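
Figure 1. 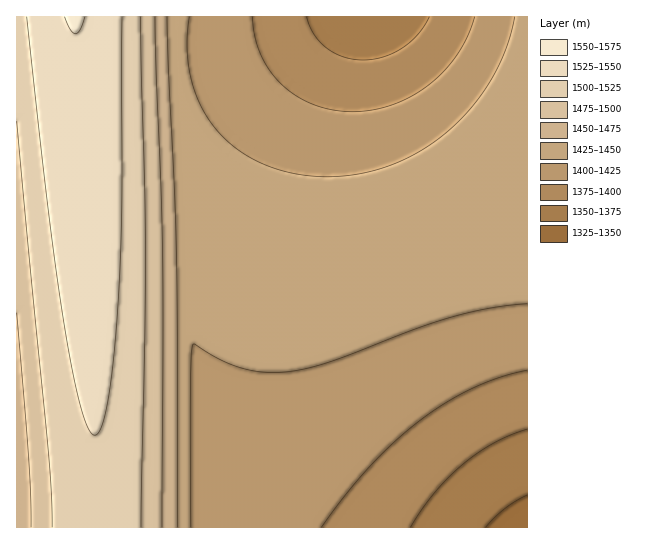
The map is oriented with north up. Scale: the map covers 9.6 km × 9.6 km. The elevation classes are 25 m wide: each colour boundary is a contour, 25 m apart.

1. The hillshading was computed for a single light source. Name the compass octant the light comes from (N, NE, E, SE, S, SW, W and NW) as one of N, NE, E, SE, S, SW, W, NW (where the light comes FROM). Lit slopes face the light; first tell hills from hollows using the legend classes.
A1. NW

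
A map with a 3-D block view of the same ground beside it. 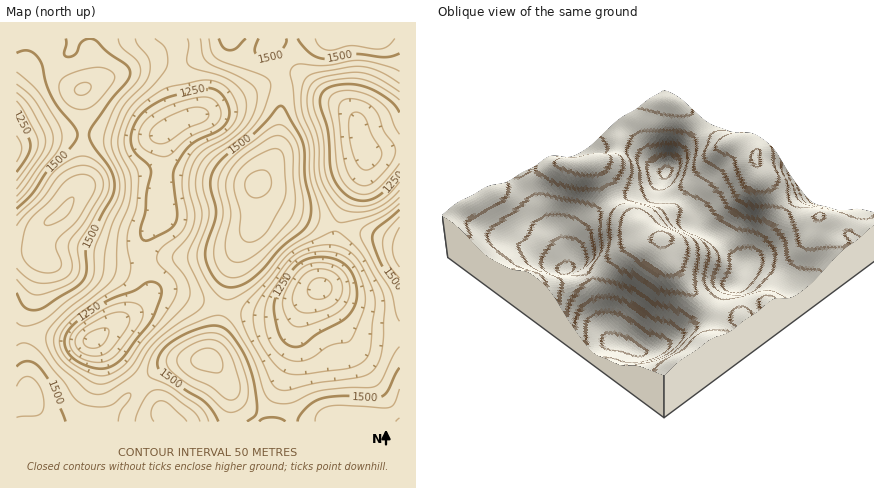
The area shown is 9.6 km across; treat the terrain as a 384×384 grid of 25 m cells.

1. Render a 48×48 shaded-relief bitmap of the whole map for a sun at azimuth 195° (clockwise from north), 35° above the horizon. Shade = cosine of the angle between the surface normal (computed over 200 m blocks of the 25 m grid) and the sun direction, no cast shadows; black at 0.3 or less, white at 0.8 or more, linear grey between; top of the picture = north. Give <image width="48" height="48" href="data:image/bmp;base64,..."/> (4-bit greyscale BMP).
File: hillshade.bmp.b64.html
<image width="48" height="48" href="data:image/bmp;base64,Qk32BAAAAAAAAHYAAAAoAAAAMAAAADAAAAABAAQAAAAAAIAEAAATCwAAEwsAABAAAAAAAAAAAAAAABEREQAiIiIAMzMzAERERABVVVUAZmZmAHd3dwCIiIgAmZmZAKqqqgC7u7sAzMzMAN3d3QDu7u4A////AKuph3ZlVniYh4m8zMy7qYZVZ3d2d3ZVaKqYd2ZVVomYiJrN3czLqXVVZmZlVVVFaJmHZmZURXiZmrze7tzLl2VEVVRDMzM0aIh2ZmVURFeJrN7u7ty5dlVVVUMiIjM1aHZlVVQzM0VorO/u7cuXZVVVVEMiIjRWd2VVRDIRIjNXrO7t3LqGREVVVEQzM0Vnd2VUMgAAEiNGm8zMu6l1Q0VVRFVVRFVnd2VEIQAAEjRGeJqpmYdUM0RERVZmZmZ3d2VUMQABJERVVmZmZmVCIjREVWZ3d3eIh2ZVQzNFVVVURDMzMzMhIzRFVmZ3d4iIiId3dniZh2ZUMyIiERESNFVWZmZmd4iZmJmZmavMuYdlQzIiERIjRWZmZlVVZ4iZmaq7u7zdy6mHZUQzMzNFZnZmVUREVniJmru7u8zd3Muph2VVVVZneHdmVUREVniJmru7u8zd3d3LmHZmd4iZmYd2ZVREVniZmru7vMzMzd3LqId4mau7uqmId2Zmd4mqq8zMzczLzMy6qZmZq8zMy7qZiIiImaq7zNzM3MuqqqqZqqqrvMzczLuqmaqru7vM3dzMu6mIiIiJq7u7vMzMy7uqq8zd3czN3cu6mHZmd3d4mru7u7u7u7urvN7/7t3d3KqYdmVmd3d3iZmZqqqqu7u7ze///t3Mu5mId2Z3h3d3d3d3iJmaq7u83u/+7dzLqYmZmIiZiHd3dlVWd4iaq7u83d3dzMupiIiaqqqpmHd3dlVWZ3iJqqqrzMu6qpiHd2eJqrqpmIiId2Z3d3eJmZmaqqmYh2VERUVniaqpmZmIh3iJmIiZmYmZmYh2VDISIyNFaImZmZmId4mqqqqqqZmZh3ZUMgAAEiI0Z4iZqZh3eJmru7u6qqmYdlRDIQABETNFVniJmHZneJqqu7uqqpmYZUMiEREiIjRFVmZ3ZlVniZqqqqmZmYiHZDIiIjNEQ0REVUREQzRWiJmZiIh3d3d2VEMzNEVVREREMzMyISNFZ4iHd2ZmZmd2ZURERVZmVFVDMzMyESI0VWZ2ZVRERVZmZVVVVWd3dndlVVVDMzMzNFVlQzIjNEVmVERVVmeJmKmId3ZlVVVERFVUMhERI0VVQzRFVniaqru6mYiHd2ZmZmZUIREREjRDMiNFVomru7zLuqmYiIeImYhlMiIzMzRDIiNEV4mqu7zMy7qpmIiaqqmHZVZlVVVUMzM0Z5qqq8zMzMu6mZmru7uqmZmYh2ZlRDNFeau7u9zMzMy7qZqrzMzMzLu6mId2VVVXiszM3e3Mu7uqqqu7zMzd3czLqph3ZmeJvN7u7u3LqpmZmau7u8zN3d3cu6mHZ4m83u7/7ty6mHZneJmqqqu8ze7tzLqHeKze////7ruphlVVZnd4iZqrze7t3LqYib3v///+7aqZh2VVVVVWeIiavN7ty7qpms7////+3KqZiHd2ZURFZ4iJq83Lqqqpq83u7u/+26qqmIiHZlVVZniJmruqmZmZqrzMzd7durqqmIiHdmVVZniJmqqpmIiJmru7vN3Lug=="/>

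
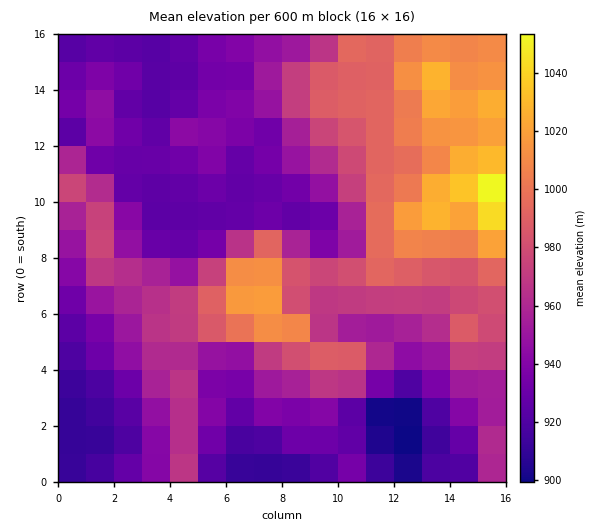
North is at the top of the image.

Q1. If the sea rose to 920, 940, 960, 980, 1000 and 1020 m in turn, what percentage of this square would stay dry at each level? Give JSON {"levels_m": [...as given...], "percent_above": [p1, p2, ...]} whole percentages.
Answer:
{"levels_m": [920, 940, 960, 980, 1000, 1020], "percent_above": [91, 61, 43, 28, 15, 5]}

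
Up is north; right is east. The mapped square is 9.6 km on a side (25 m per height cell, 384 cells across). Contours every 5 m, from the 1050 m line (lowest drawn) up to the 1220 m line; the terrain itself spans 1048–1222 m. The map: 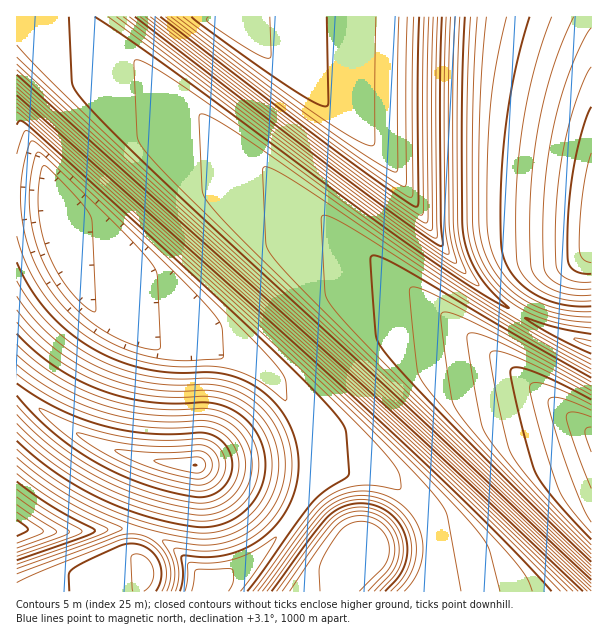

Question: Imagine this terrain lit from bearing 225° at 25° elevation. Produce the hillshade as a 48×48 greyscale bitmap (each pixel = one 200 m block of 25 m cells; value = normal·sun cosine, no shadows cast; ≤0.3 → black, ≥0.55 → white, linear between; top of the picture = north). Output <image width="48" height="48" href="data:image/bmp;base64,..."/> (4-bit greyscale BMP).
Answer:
<image width="48" height="48" href="data:image/bmp;base64,Qk32BAAAAAAAAHYAAAAoAAAAMAAAADAAAAABAAQAAAAAAIAEAAATCwAAEwsAABAAAAAAAAAAAAAAABEREQAiIiIAMzMzAERERABVVVUAZmZmAHd3dwCIiIgAmZmZAKqqqgC7u7sAzMzMAN3d3QDu7u4A////AHd3iIiIdlVniIiIh4iHd3d3iIiIiImrzWd3d3iIdlVoiIiIiIiIh3dneIiIiJq83WZmd3d3dUWJmIiIiIiIh3ZmeIiIiavN3WZmZmZ2ZFiZmYiIiIiIh3VWeIiIm83d3Xd3d3d2ZomZmYiIiIiHd2RFeIiJvN3dzImZmZiImaqpmIh3eIh3dkRGeImrzd3cuqqqqqqqqqqpmId3d4d2VERXiJq83d3LqaqqqqqqqqqpiHd3d3dlVEVniavN3dy6mKqqqqqqqqqZh3dmZ3d2VWZ4mrzd3MqZiKqqqqqqqqqYd2ZmZnd3d3iJvM3dy6mIiKqqqqqqmYiHZmZmZniIiIirzd3cupiIiKqqqqmHdmZlVVVVVniIiJq83d3LqYiIiKqqqYdlVVZlVVVVVniIiavN3cypiIiIiKqphlVVVVZlVVVVVniImrzd3LqYiIiIiKqHVVVVVVVlVVVVV4iJrM3dy6mIiIiIdphlVVVVVVVlVVVVZ4ibzN3MupiIiIiHZXZVVVVVVVVlVVVWeJq83dzLmIiIiIh1RFVVVVVVVVVVVVVniavN3cupiIiIiHZUM1VVVVVVVVVmVmd4mrzd3LqYiIiIh2VDM1VVVVVVVmZnd3iJrM3cy6mIiIiIdlQzNFVVVVVWZ3d3eIibzN3MuYiIiIh3VDM0VlVVVVVneIiIiJq8zdy6mIiIiIdlQzRXiVVVVWd4iIiIiavN3cupiIiIiHZUNFiaqlVVVneIiIiImrzd3LqYiIiIh2RDV6qqqlVVZ3iIiIiJq83cy6iIiIiHdUM2mqqqmVVVZ4iIiIibzN3MuYiIiIh2VDN6qqqZmVVWeIiIiJq8zdy6mIiIiIdlQzeqqZmZmVVneIiIiavN3cupiIiIh3ZDM2qqmYiIiWZniIiImrzd3LqYiIiId1QzNZqpmIiIiGZniIiJq83cy6iIiIiHZUMiSaqZiIiIiGZ3iIibzN3MuYiIiIh2VDIjeqqZiIiIiGZ3iJq8zdy6mIiIiHdlMyI1mqqYiIiIiGZ4iavN3cupiIiIh3ZDMiNIqqqYiIiIiGZ4mrzd3LqYiIiIdlQyIjR5qqqYiIiIiGZ5q83cy6iIiIiHZUMiI0aKqqqYiIiIiGebzN3MuYiIiId2VDIiNGeaqqqYiIiIiHiszdy6mIiIiHdkMyIzRniaqqqYiIiIiHnN3cupiIiIh3VDIiM1Z4iaqqmYiIiIiJvd3LqYiIiIdlQyIjRWeIiaqqmYiIiIiL3cy6iIiIiHZUMiI0VniIiaqqmYiIiIiN3MuYiIiId2VDIiNFd4iIiaqqmYiIiIiNy6mIiIiHdkMyIzRneIiIiaqqmYiIiIiMupiIiIh3VDIiM1Z3iIiIiaqqmYiIiIiLqYiIiIdlQyIjRWeIiIiIiZqqmYiIiIiJiIiIiHZUMiI0VniIiIiIiZqqmYiIiIiIiIiId2VDIiNFd4iIiIiIiZqqmYiIiIiIiIiHdkMyIzRneIiIiIiIiZqqmYiIiIiIiIh3ZTMiI0Z3iIiIiIiIiZqqmYiIiIiA=="/>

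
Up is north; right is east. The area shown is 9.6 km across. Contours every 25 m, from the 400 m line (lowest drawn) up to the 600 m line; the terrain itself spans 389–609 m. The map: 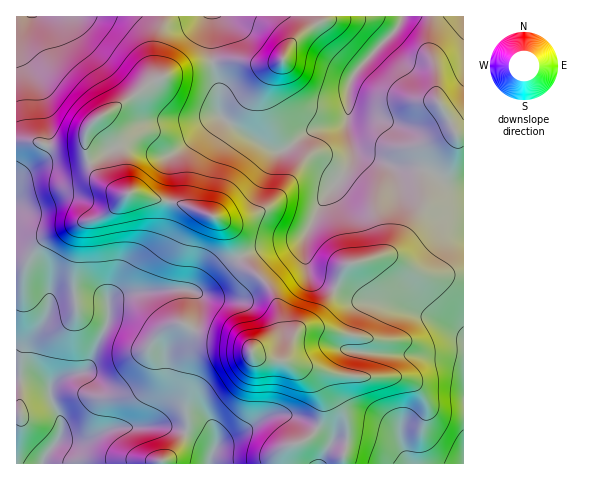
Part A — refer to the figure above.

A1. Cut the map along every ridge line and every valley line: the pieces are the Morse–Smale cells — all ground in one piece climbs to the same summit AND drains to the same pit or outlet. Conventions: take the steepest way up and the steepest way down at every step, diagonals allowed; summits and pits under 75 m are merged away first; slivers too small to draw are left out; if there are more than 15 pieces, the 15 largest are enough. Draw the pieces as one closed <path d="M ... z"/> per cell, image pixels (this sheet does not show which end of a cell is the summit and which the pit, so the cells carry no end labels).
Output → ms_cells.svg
<path d="M463 16l-299 0-8 33 0 24 2 5-28 21-32 19-6 5-6 9-1 15 3 14 11 18 9 7 12 7 17 0 55 14 23 10 15 13 14 33 23 21 7 10 7 24 1 11-4 11-12 10-14 3 12 6 16 1 18 6 22 4 8 5 4 17 12 20 3 12-3 40 120-1z"/><path d="M84 140l-4 4-16 3-11 0-20-6-17 0 0 322 327 1 4-22 0-18-3-12-12-20-4-17-8-5-22-4-18-6-16-1-12-6 14-3 12-10 4-11-1-11-7-24-7-10-23-21-14-33-15-13-23-10-55-14-17 0-9-4-11-9-7-9-6-13z"/><path d="M162 16l-145 0-1 124 17 1 20 6 27-3 4-3 2-9 6-10 41-26 15-12 9-4 1-2-2-5 0-24 7-25z"/>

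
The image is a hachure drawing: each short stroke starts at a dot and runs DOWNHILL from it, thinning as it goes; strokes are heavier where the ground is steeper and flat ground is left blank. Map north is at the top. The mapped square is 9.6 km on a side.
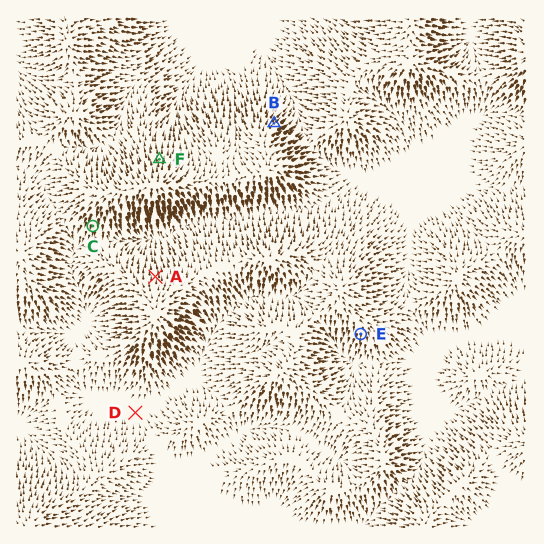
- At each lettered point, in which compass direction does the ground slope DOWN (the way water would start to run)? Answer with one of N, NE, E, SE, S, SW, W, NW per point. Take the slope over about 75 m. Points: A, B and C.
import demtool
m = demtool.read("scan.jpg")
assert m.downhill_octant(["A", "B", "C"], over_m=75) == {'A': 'N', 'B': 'NE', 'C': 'S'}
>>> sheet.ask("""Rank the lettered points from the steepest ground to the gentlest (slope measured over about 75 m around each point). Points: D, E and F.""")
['F', 'E', 'D']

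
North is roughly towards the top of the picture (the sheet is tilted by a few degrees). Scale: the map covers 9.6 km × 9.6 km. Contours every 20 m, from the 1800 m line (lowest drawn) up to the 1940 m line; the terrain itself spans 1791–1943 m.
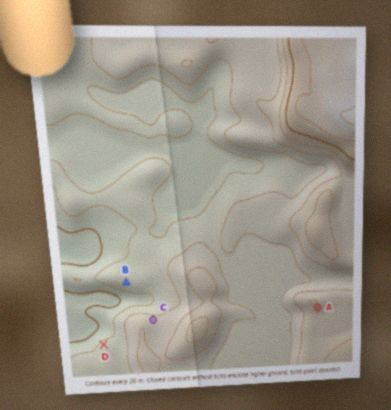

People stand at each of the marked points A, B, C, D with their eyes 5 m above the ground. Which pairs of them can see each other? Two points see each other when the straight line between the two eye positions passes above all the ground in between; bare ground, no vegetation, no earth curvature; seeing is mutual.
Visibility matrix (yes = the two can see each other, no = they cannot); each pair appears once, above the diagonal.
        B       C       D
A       no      no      no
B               yes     yes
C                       no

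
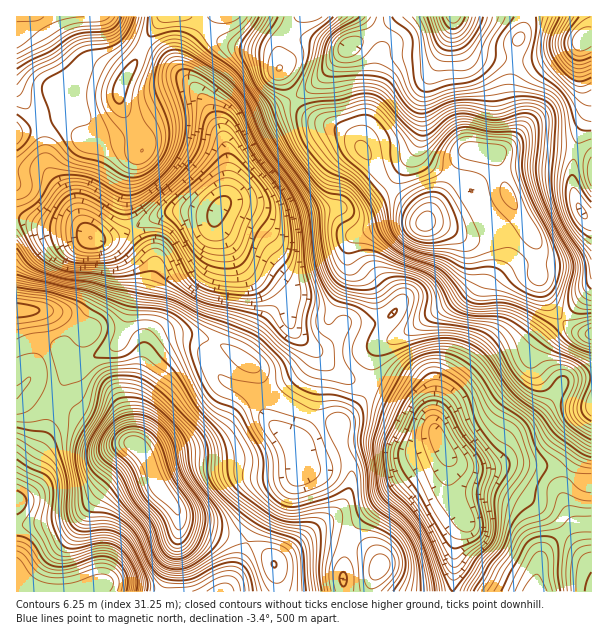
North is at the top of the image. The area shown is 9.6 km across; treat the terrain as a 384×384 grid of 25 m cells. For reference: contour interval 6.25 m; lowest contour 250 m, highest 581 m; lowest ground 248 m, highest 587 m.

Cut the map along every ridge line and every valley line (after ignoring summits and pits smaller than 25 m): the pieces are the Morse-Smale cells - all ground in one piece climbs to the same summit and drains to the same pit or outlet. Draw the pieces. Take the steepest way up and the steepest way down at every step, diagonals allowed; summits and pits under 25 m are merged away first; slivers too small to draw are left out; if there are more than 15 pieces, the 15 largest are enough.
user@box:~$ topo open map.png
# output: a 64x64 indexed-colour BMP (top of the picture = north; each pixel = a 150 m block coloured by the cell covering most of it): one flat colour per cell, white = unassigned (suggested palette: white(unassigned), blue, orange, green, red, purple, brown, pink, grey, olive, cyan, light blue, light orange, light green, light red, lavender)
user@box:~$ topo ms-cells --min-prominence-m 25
<image width="64" height="64" href="data:image/bmp;base64,Qk12CAAAAAAAAHYAAAAoAAAAQAAAAEAAAAABAAQAAAAAAAAIAAATCwAAEwsAABAAAAAAAAAA////ALR3HwAOf/8ALKAsACgn1gC9Z5QAS1aMAMJ34wB/f38AIr28AM++FwDox64AeLv/AIrfmACWmP8A1bDFAFVVVVVVVVVVUiIiIiIiIiIiIiIid3d3d3iIiIiI7u7uVVVVVVVVVVVSIiIiIiIiIiIiIiJ3d3d3eIiIiIju7u5VVVVVVVVVVVIiIiIiIiIiIiIiInd3d3d4iIiIiO7u7lVVVVVVVVVVUiIiIiIiIiIiIiIid3d3d3iIiIiI7u7uVVVVVVVVVVVVIiIiIiIiIiIiIid3d3d3eIiIiIiO7u5VVVVVVVVVVVUiIiIiIiIiIiInd3d3d3d4iIiIiIju7lVVVVVVVVVVVSIiIiIiIiInd3d3d3d3d3iIiIiIiI7uVVVVVVVVVVVVIiIiIiIiIiJ3d3d3d3d3d4iIiIiIiIhVVVVVVVVVVVUiIiIiIiIiIid3d3d3d3d3iIiIiIiIiFVVVVVVVVVVVSIiIiIiIiIiInd3d3d3d3iIiIiIiIiIVVVVVVVVVVVSIiIiIiIiIiIiJ3d3d3d3eIiIiIiIiIhVVVVVVVVVVSIiIiIiIiIiIiInd3d3d3eIiIiIiIiIiAVVVVVVVVVSIiIiIiIiIiIiIid3d3d3d4iIiIiIiIgzBVVVVVVVVVIiIiIiIiIiIiIiJ3d3d3d3iIiIiIiIgzMAVVVVVVVVUiIiIiIiIiIiIiInd3d3d3eDMzMzMzMzMwBVVVVVVVUiIiIiIiIiIiIiIid3d3d3dzMzMzMzMzMzAAVVVVVVUiIiIiIiIiIiIiIid3d3d3dzMzMzMzMzMzMABVVVVSIiIiIiIiIiIiIiIiJ3d3d3d3MzMzMzMzMzMwAFVVUiIiIiIiIiIiIiIiIiInd3d3d3MzMzMzMzMzMzAABVUiIiIiIiIiIiIiIiIiIiJ3d3d3MzMzMzMzMzMzMAAFIiIiIiIiIiIiIiIiIiIiIid3d3MzMzMzMzMzMzMwANIiIiIiIiIiIiIiIiIiIiIiIndzMzMzMzMzMzMzMzDd3SIiIiIiIiIiIiIiIiIiIiIidzMzMzMzMzMzMzMzPd3dIiIiIiIiIiIiIiIiIiIiIiEzMzMzMzMzMzMzMzM93d3SIiIiIiIiIiIiIiIiIiIhERMzMzMzMzMzMzMzMz3d3dIiIiIiIiIiIiIiIiIiIhEREzMzMzMzMzMzMzMzPd3d3d0iIiIiIiIiIiIiIiIhERETMzMzMzMzMzMzMzM93d3d3d0iAiIiIiIiIiIiIREREREzMzMzMzMzMzMzMz3d3d3d3aACIiIiIiIiIiIREREREREzMzMzMzMzMzMzPd3d3aqqoAIiIiIiIiIiIhERERERERMzMzMzMzMzMzZt3d3aqqqgACIiIiIiIiIhERERERERERMzMzMzMzM2ZmqqqqqqqqAAIiIiIiIiIiERERERERERETMzMzMzMzZmaqqqqqqqqgAiIiIiIiIiIRERERERERERETMzMzMzZmZqqqqqqqqqACIiIiIiIiIhEREREREREREREzMzMzNmZmqqqqqqqqoAIiIiIiIiIhERERERERERERERMzMzNmZmaqqqqqqqqgAiIiIiIiIREREREREREREREREzMzM2ZmZqqqqqqqqgACIiIiIiERERERERERERERERETMzMzZmZmqqqqqqqqAAIiIiIiERERERERERERERERERMzMzNmZmaqqqqqqqAAIiIiIiIRERERERERERERERERMzMzM2ZmZqqqqqrMwAAiIiIiIRERERERERERERERERETMzM2ZmZmqqqq/MzMwiIiIiIRERERERERERERERERERETMzZmZmb////8zMzBEiIiIhEREREREREREREREREREREzZmZmZv///8zMzBERERERERERERERERERERFEERERERNmZmZm////zMzMERERERERERERERERERERFERBERERFmZmZmb///zMzMwRERERERERERERERERERFEREEREREWZmZmZv//zMzMzBERERERERERERERERERFERERBEREWZmZmZm//zMzMzMwRERERERERERERERERFEREREQRERZmZmZmbMzMzMzMzBEREREREREREREREREURERERBERFmZmZmZszMzMzMzMEREREREREREREREREUREREREQRFmZmZmZmzMzMzMzMzBEREREREREREREREUREREREREREZmZmZmbMzMzJmZnJEREREREREREREREbRERERERERERGZmZmZpzMzJmZmZEREREREREREREREbu0RERERERERERmZmZmmZmZmZmZkRERERERERERERG7u7RERERERERERGZmZmaZmZmZmZkRERERERERERERu7u7tEREREREREREZmZmZpmZmZmZmRERERERERERERu7u7u0REREREREREZmZmZmmZmZmZmRERERERERERERG7u7u7tERERERERERmZmZmaZmZmZmZkRERERERERERG7u7u7u0RERERERERGZmZmZpmZmZmZmREREREREREREbu7u7u7REREREREREZmZmZmmZmZmZmZkREREREREREbu7u7u7tERERERERERmZmZmaZmZmZmZmZERERERERERu7u7u7u0RERERERERGZmZmZpmZmZmZmZkRERERERERG7u7u7u7RERERERERERmZmZmmZmZmZmZmZERERERERERu7u7u7tERERERERERGZmZmYJmZmZmZmZkRERERERERG7u7u7u0REREREREREZmZmZgAJmZmZmZmZERERERERERu7u7u0RERERERERERGZmZm"/>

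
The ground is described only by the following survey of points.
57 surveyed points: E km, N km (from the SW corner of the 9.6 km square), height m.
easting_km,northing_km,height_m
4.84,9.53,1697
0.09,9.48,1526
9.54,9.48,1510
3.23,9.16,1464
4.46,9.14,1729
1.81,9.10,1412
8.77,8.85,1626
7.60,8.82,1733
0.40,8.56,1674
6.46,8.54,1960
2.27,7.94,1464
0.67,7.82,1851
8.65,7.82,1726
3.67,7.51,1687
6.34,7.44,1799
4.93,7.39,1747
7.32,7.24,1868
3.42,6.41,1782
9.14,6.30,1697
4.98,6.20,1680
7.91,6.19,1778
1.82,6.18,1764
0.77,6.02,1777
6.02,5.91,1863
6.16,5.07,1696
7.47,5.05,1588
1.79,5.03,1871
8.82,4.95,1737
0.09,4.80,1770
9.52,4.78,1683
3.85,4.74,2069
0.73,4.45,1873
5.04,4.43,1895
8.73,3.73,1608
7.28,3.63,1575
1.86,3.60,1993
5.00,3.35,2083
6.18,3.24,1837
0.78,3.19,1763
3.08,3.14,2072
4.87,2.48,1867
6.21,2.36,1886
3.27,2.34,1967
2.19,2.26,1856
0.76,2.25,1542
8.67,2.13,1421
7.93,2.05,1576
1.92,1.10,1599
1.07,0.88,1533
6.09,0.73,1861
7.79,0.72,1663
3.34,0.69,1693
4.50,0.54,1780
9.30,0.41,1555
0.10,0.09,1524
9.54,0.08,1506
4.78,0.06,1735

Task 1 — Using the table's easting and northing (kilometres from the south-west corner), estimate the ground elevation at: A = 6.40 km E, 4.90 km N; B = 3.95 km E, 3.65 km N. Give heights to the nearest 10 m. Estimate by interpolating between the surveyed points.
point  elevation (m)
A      1670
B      2010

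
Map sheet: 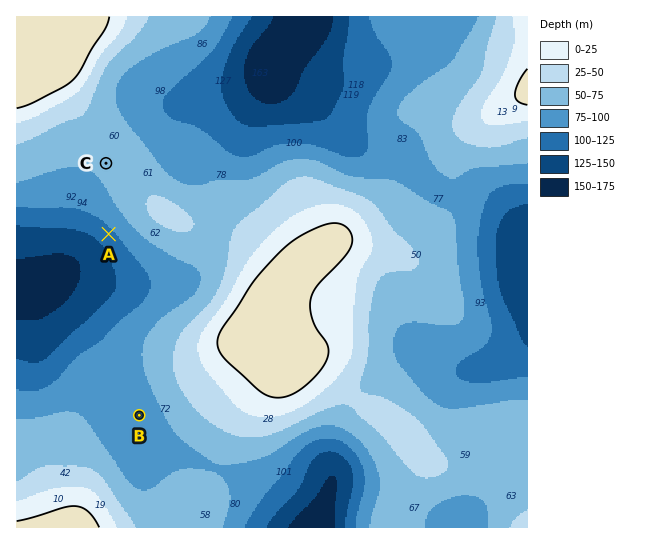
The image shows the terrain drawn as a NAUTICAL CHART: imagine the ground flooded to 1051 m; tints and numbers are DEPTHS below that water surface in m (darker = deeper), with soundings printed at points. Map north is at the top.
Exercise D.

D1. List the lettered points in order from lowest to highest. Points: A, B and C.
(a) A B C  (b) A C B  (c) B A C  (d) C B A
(a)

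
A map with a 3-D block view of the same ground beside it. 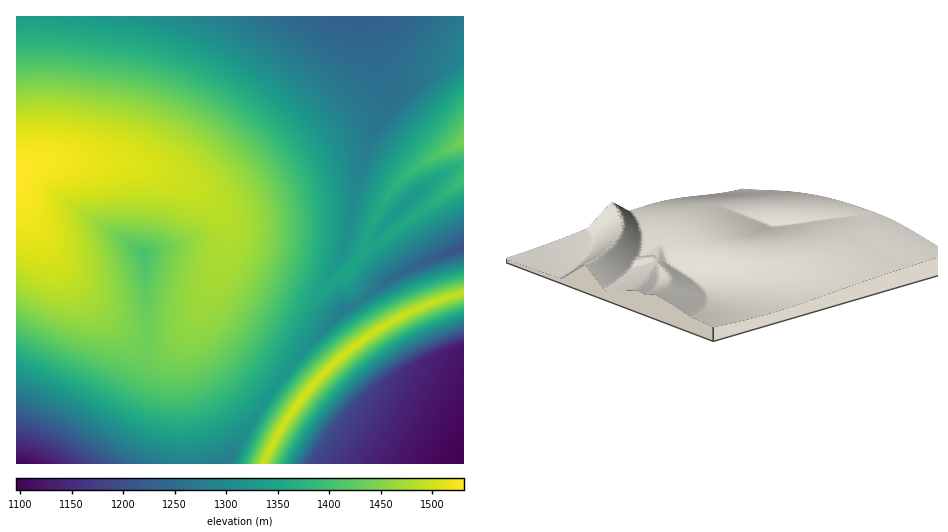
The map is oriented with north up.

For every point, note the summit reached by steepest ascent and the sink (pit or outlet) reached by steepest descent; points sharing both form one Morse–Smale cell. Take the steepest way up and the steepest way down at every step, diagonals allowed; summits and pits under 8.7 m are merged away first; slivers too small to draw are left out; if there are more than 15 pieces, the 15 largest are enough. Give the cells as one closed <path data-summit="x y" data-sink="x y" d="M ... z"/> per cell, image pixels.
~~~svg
<path data-summit="19 173" data-sink="356 17" d="M368 16l-351 0-1 158 13-9 24-4 65 1 28 4 22 8 34 19 18 18 7 17-1 25 6 9 41 22 40 17 23-21-5-6 0-3 11-15 3-10 19-86 11-29 19-29-19-55z"/><path data-summit="19 173" data-sink="17 463" d="M17 185l-1 278 176 1-1-30-9-58 0-20 4-19 11-22-17 17-18 8-19 2-16-8-42-39-33-38-17-27-12-23z"/><path data-summit="19 173" data-sink="144 255" d="M81 161l-45 2-11 5-9 7 0 10 5 16 14 29 17 27 20 24 32 34 23 19 16 8 19-2 14-6 19-16 18-37 14-39 0-14-3-11-8-11-14-13-34-19-41-11z"/><path data-summit="312 386" data-sink="463 463" d="M463 294l-26 7-42 18-32 20-22 18-30 29-14 18-20 30-14 29 200 1z"/><path data-summit="463 143" data-sink="356 17" d="M463 16l-95 1 7 30 19 55-19 29-11 29-19 86-3 10-11 15 4 9 12-8 12-14 7-21 13-27 17-25 24-21 44-21z"/><path data-summit="19 173" data-sink="463 248" d="M225 247l-20 54 0 18 12 18 14 15 40 32 6 2 28-37 41-40-4-10-2-12-3-4 1-2-3 0-20 19-4 1-74-35-9-8z"/><path data-summit="19 173" data-sink="228 463" d="M203 303l-14 29-7 24 0 20 8 48 2 39 36 1 20-37 25-37-39-31-22-23-8-15z"/><path data-summit="312 386" data-sink="463 248" d="M463 248l-30 11-33 15-19 12-23 17-14 7-39 39-29 39 22 15 13-17 30-29 40-29 40-22 30-10 12-2z"/><path data-summit="463 180" data-sink="463 248" d="M463 180l-93 70 21 28 42-19 31-11z"/><path data-summit="463 143" data-sink="404 204" d="M463 143l-43 21-24 21-17 25-18 39 1 4 8-3-2-4 8-11 35-38 27-20 26-15z"/><path data-summit="312 386" data-sink="228 463" d="M273 390l-25 37-19 37 34 0 1-2 13-28 18-25-3-6z"/><path data-summit="463 180" data-sink="404 204" d="M463 163l-25 14-27 20-30 32-11 15-2 5 3 0 90-66 3-3z"/><path data-summit="463 143" data-sink="463 248" d="M370 250l-9 3-5 10-20 17 4 7 0 7 6 15 12-6 34-24z"/><path data-summit="19 173" data-sink="17 463" d="M203 309l2 16 13 18 32 30 23 17 3-4-30-21-29-28-10-12z"/><path data-summit="312 386" data-sink="17 463" d="M276 387l-2 5 21 15 2-2 0-4z"/>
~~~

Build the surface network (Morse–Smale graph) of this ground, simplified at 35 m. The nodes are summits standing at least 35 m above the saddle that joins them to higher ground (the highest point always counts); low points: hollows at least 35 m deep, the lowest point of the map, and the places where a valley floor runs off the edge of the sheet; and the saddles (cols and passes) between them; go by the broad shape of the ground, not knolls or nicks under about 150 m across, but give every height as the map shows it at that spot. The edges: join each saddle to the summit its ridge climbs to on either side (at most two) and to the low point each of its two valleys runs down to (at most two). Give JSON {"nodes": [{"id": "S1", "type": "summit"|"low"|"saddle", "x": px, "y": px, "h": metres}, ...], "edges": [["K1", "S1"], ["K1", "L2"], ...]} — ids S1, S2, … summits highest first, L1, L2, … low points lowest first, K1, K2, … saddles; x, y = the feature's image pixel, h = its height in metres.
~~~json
{"nodes": [
{"id": "S1", "type": "summit", "x": 20, "y": 173, "h": 1531},
{"id": "S2", "type": "summit", "x": 316, "y": 382, "h": 1504},
{"id": "S3", "type": "summit", "x": 463, "y": 143, "h": 1442},
{"id": "L1", "type": "low", "x": 463, "y": 462, "h": 1096},
{"id": "L2", "type": "low", "x": 17, "y": 463, "h": 1101},
{"id": "L3", "type": "low", "x": 463, "y": 249, "h": 1203},
{"id": "L4", "type": "low", "x": 356, "y": 17, "h": 1228},
{"id": "K1", "type": "saddle", "x": 461, "y": 294, "h": 1491},
{"id": "K2", "type": "saddle", "x": 333, "y": 283, "h": 1348},
{"id": "K3", "type": "saddle", "x": 274, "y": 388, "h": 1325},
{"id": "K4", "type": "saddle", "x": 358, "y": 304, "h": 1281}],
"edges": [["K1", "S2"], ["K1", "L1"], ["K1", "L3"], ["K2", "S1"], ["K2", "S3"], ["K2", "L3"], ["K2", "L4"], ["K3", "S1"], ["K3", "S2"], ["K3", "L2"], ["K3", "L3"], ["K4", "S2"], ["K4", "S3"], ["K4", "L3"]]}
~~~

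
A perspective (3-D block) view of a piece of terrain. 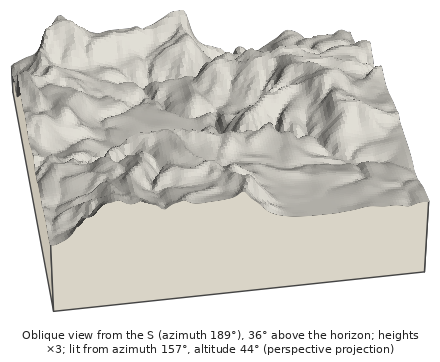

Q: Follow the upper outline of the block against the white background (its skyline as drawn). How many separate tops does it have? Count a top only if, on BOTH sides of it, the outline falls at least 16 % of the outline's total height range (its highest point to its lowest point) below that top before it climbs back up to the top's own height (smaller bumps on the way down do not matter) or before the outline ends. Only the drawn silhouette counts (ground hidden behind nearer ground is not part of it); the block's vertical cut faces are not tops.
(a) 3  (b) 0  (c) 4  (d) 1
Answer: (d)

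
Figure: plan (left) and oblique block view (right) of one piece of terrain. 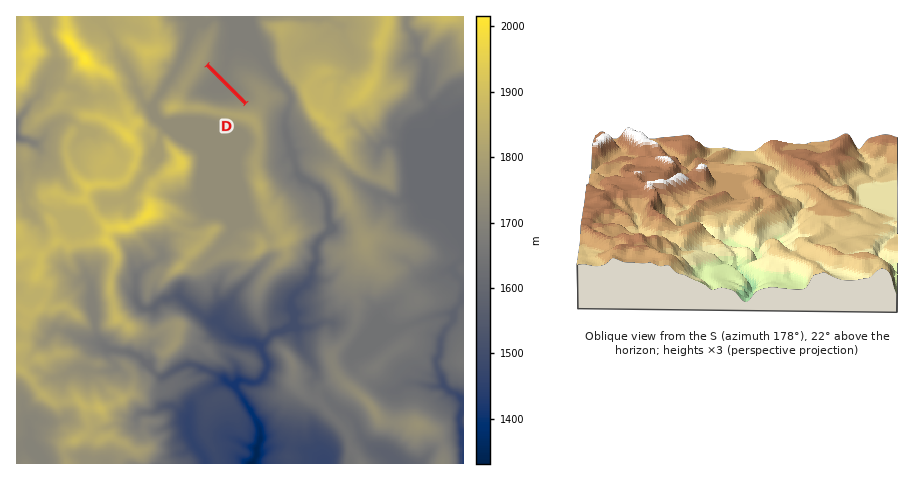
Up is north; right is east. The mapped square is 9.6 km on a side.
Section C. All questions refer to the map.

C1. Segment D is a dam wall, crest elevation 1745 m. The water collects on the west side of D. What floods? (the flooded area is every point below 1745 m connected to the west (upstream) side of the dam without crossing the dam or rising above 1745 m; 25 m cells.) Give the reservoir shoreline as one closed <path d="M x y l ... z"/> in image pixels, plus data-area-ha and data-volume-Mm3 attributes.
<path d="M207 67l-2 1-13 19-2 4 0 5 4 3 9 1 13 5 8 1 19-1-36-38z" data-area-ha="48" data-volume-Mm3="15.36"/>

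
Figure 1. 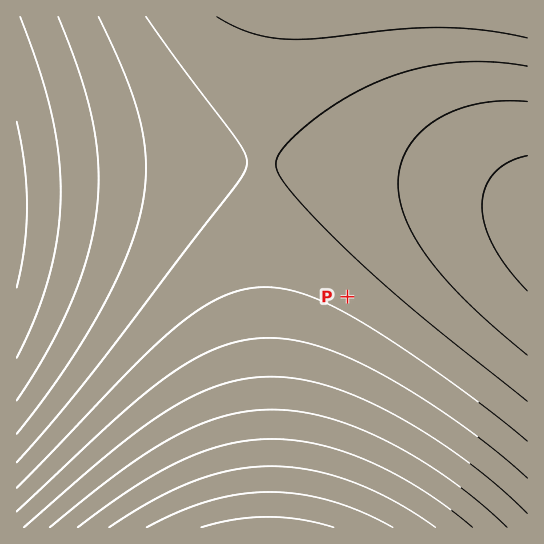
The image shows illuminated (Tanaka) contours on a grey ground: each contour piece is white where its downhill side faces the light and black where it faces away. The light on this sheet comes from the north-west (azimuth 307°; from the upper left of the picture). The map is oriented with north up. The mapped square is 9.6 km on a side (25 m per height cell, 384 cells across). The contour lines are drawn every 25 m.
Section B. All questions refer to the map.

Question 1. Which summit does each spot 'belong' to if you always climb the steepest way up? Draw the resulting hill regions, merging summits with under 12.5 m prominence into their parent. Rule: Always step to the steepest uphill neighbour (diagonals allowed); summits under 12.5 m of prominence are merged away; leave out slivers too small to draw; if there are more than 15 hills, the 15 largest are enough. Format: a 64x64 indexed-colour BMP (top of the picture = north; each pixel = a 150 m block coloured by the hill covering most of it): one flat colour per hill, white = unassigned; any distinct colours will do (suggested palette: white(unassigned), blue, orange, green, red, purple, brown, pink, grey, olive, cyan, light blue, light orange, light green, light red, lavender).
<image width="64" height="64" href="data:image/bmp;base64,Qk12CAAAAAAAAHYAAAAoAAAAQAAAAEAAAAABAAQAAAAAAAAIAAATCwAAEwsAABAAAAAAAAAA////ALR3HwAOf/8ALKAsACgn1gC9Z5QAS1aMAMJ34wB/f38AIr28AM++FwDox64AeLv/AIrfmACWmP8A1bDFABERERERERERERERERERERERERERERERERERERERERERERERERERERERERERERERERERERERERERERERERERERERERERERERERERERERERERERERERERERERERERERERERERERERERERERERERERERERERERERERERERERERERERERERERERERERERERERERERERERERERERERERERERERERERERERERERERERERERERERERERERERERERERERERERERERERERERERERERERERERERERERERERERERERERERERERERERERERERERERERERERERERERERERERERERERERERERERERERERERERERERERERERERERERERERERERERERERERERERERERERERERERERERERERERERERERERERERERERERERERERERERERERERERERERERERERERERERERERERERERERERERERERERERERERERERERERERERERERERERERERERERERERERERERERERERERERERERERERERERERERERERERERERERERERERERERERERERERERERERERERERERERERERERERERERERERERERERERERERERERERERERERERERERERERERERERERERERERERERERERERERERERERERERERERERERERERERERERERERERERERERERERERERERERERERERERERERERERERERERERERERERERERERERERERERERERERERERERERERERERERERERERERERERERERERERERERERERERERERERERERERERERERERERERERERERERERERERERERERERERERERERERERERERERERERERERERERERERERERERERERERERERERERERERERERERERERERERERERERERERERERERERERERERERERERERERERERERERERERERERERERERERERERERERERERERERERERERERERERERERERERERERERERERERERERERERERERERERERERERERERERERERERERERERERERERERERERERERERERERERERERERERERERERERERERERERERERERERERERERERERERERERERERERERERERERERERERERERERERERERERERERERERERERERERERERERERERERERERERERERERERERERERERERERERERERERERERERERERERERERERERERERERERERERERERERERERERERERERERERERERERERERERERERERERERERERERERERERERERERERERERERERERERERERERERERERERERERERERERERERERERERERERERERERERERERERERERERERERERERERERERERERERERERERERERERERERERERERERERERERERERERERERERERERERERERERERERERERERERERERERERERERERERERERERERERERERERERERERERERERERERERERERERERERERERERERERERERERERERERERERERERERERERERERERERERERERERERERERERERERERERERERERERERERERERERERERERERERERERERERERERERERERERERERERERERERERERERERERERERERERERERERERERERERERERERERERERERIREREREREREREREREREREREREREREREREREREREREiIhERERERERERERERERERERERERERERERERERERESIiIiERERERERERERERERERERERERERERERERERESIiIiIiIRERERERERERERERERERERERERERERERIiIiIiIiIiIiIiIiIiIREREREREREREREREiIiIiIiIiIiIiIiIiIiIiIiIiIiIiIiIiIiIiIiIiIiIiIiIiIiIiIiIiIiIiIiIiIiIiIiIiIiIiIiIiIiIiIiIiIiIiIiIiIiIiIiIiIiIiIiIiIiIiIiIiIiIiIiIiIiIiIiIiIiIiIiIiIiIiIiIiIiIiIiIiIiIiIiIiIiIiIiIiIiIiIiIiIiIiIiIiIiIiIiIiIiIiIiIiIiIiIiIiIiIiIiIiIiIiIiIiIiIiIiIiIiIiIiIiIiIiIiIiIiIiIiIiIiIiIiIiIiIiIiIiIiIiIiIiIiIiIiIiIiIiIiIiIiIiIiIiIiIiIiIiIiIiIiIiIiIiIiIiIiIiIiIiIiIiIiIiIiIiIiIiIiIiIiIiIiIiIiIiIiIiIiIiIiIiIiIiIiIiIiIiIiIiIiIiIiIiIiIiIiIiIiIiIiIiIiIiIiIiIiIiIiIiIiIiIiIiIiIiIiIiIiIiIiIiIiIiIiIiIiIiIiIiIiIiIiIiIiIiIiIiIiIiIiIiIiIiIiIiIiIiIiIiIiIiIiIiIiIiIiIiIiIiIiIiIiIiIiIiIiIiIiIiIiIiIiIiIiIiIiIiIiIiIiIiIiIiIiIiIiIiIiIiIiIiIiIiIiIiIiIiIiIiIiIiIiIiIiIiIiIiIiIiIiIiIiIiIiIiIiIiIiIiIiIiIiIiIiIiIiIiIiIiIiIiIiIiIiIiIiIiIiIiIiIiIiIiIiIiIiIiIiIiIiIiIiIiIiIiIiIiIiIiIiIiIiIiIiIiIiIiIiIiIiIiIiIiIiIiIiIiIiIiIi"/>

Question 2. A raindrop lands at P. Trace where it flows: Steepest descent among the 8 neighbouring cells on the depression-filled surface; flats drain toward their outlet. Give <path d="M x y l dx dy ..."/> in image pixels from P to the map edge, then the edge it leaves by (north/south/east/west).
<path d="M347 297l74-74 106 0"/>
exit: east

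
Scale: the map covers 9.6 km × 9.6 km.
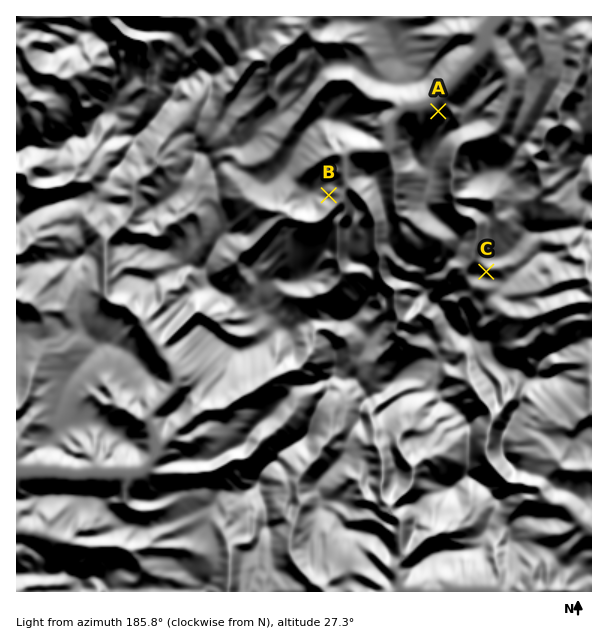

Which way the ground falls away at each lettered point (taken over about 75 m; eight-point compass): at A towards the NW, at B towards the E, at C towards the N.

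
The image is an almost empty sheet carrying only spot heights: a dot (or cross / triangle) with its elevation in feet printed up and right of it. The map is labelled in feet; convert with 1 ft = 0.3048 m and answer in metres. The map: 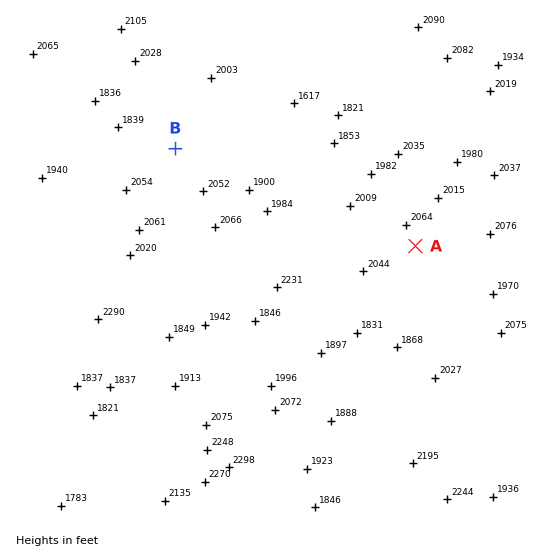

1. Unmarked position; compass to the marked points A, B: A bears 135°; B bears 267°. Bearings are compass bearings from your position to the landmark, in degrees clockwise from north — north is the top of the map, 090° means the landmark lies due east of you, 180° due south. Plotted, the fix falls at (311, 142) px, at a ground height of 550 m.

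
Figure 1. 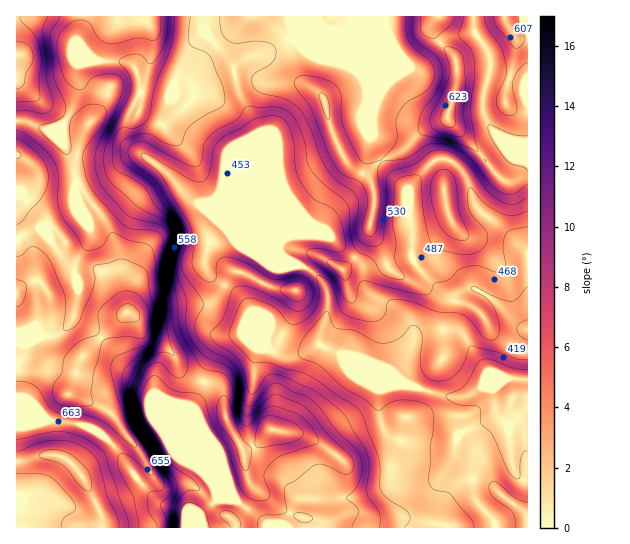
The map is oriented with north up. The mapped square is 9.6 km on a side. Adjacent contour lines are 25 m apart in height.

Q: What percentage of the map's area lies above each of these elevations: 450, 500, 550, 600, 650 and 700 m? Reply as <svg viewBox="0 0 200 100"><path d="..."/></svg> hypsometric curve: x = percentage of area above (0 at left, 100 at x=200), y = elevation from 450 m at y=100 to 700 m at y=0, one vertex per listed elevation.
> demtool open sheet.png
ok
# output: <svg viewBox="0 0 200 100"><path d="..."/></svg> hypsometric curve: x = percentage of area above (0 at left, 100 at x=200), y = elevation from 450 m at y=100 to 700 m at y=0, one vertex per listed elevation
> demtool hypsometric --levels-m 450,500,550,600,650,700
<svg viewBox="0 0 200 100"><path d="M168 100l-39-20-51-20-29-20-16-20-25-20"/></svg>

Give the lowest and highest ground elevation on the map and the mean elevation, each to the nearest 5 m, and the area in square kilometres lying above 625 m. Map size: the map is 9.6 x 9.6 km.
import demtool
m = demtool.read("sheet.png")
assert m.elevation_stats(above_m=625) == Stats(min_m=385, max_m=730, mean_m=540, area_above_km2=18.8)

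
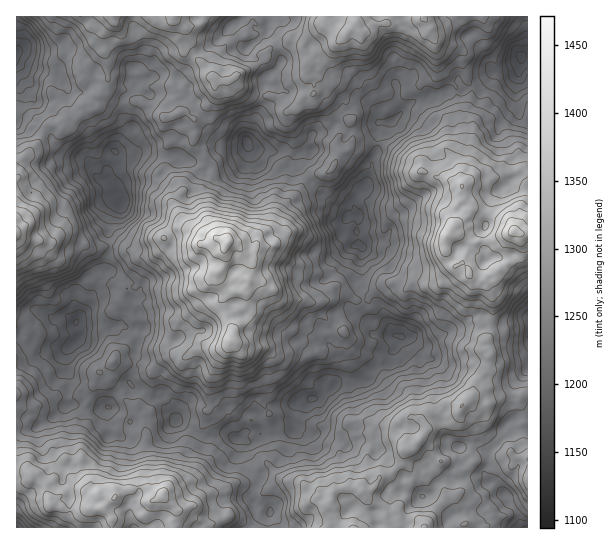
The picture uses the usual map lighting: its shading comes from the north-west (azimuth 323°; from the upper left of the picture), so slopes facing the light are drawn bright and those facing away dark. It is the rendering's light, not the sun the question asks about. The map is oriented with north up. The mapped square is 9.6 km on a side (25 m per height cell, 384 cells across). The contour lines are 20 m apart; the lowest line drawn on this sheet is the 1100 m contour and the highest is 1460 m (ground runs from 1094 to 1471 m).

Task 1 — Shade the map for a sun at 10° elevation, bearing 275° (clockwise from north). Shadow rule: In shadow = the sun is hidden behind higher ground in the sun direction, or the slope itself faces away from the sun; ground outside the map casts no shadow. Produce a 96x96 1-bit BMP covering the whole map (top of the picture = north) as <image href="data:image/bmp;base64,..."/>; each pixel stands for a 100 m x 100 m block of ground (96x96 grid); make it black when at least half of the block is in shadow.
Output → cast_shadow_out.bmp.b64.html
<image width="96" height="96" href="data:image/bmp;base64,Qk2+BAAAAAAAAD4AAAAoAAAAYAAAAGAAAAABAAEAAAAAAIAEAAATCwAAEwsAAAIAAAAAAAAA////AAAAAAAAAAAAAAAAAAADgBgAAAAAAGAAAAADgAwAAAAAAHgAAAABAAAAAAAAEHAAAAAAAAAAAAAAOEAAAAAAAAAAAAAAEGAAAAAAAAAAAAAAAOAAAAAAAAAAAAAAAEAAAAAAAAAAAAACAAAAAAAAAAAAAAAAAAAAAAAAAAAAAAAAAAAAAAAAAAAAAAAAAAAAAAAAAAAAAAAAAAAAAAAAAAAAAAAAAAAAAAAAAAAAAQAAAAAAAAAJAAAAB4AAAAAAAAABAAAAAYAAAAAAAAABAAAAAAAAAAAAAAABAAAAAAAQAAAAAAAAACAAAAAYAAAAAAAAAHAAAAAYAAAAAAAAADAAAAAwAAAAAAAAACAAAAAAAAAAAAAAAGAAAAAAAAAAAAAAAAAgAAAAAABAAAAAAAA4AAAAAABAAAAAAAAQAAAAAABAAAAAAAAAAAAAAAAAAAAAABAAAAAAAAQeAAAAABgAAAAAAAYcAAAAAB8AAAAAAA4YAAAAAB8AAAAAAB8AAAAAAA4AAAAAAA8AAAAAAD4AAAAAAAoAAAAAAD4AAAAAAAwAAAAAAC8AAAAAAAUAAEAAAC8AAAAAADOAAQwAAA8AAAAAACeAAwAAAA8AAAAAAAeAAAAAAAcAAAAAAAcEAAAAAC8AAAAAAAIEAAAAAA/AAAAAAAAYAAAAAB/gAAAAAAAYAAAAAB/xAAAAAAB8AAAAAB/hgAAAAAB+AAAAAB5AAAAAAAB/AAAAAB4AwAAAAAD+AAAAAA4AHAAAAAD4AAAAAAQAPgAAAAL4AAAAAAAAfgAAAAL4QAAAAAAAMAAAAAB/YAAAAAAAgAAAAAAf/AAAAAAgwAAAAAAf/wAAAAAw8gAAAAAf/wAAAABwMwAAAAAP/wAAAAA4HwAAAAAP/wAAAAAeH4AAAAAH/gAAAAAfH4AAAAAL/AAAAAAPH4AAAAAH/AAAAAAHP8AAAAADwAAAAAAAP+AAAAABkAAAAAAAP8AAAAAAAAAAAAAAn4AAAAAACAAAAAABzwAAAAAACAAAAAABxgAAAAAADwAAAAADpgAAAgAAD4AAAAABtAAAAgAAD4AAAAAIAAAAAwAAAYAAAAAMMAAAA4AAAMAAAAAPMAAAAYAAAOAAAAAGMAAAAeAAAAAAAAAAEAAAAeAAAAAAAAAAEAAAAfAAAAAAAQAAAAAAAfAAAAAAAIAAAAAAAOAAAAAAAAAAAAAAAAAEAMAAAQAAAAAAAAAEAOAAAAAAAAAAAAAAAGAAAAAAAAAAAQAAAAAAAAAAAAAAAAAAAAAAAAAAAAAAAAAAGAAAAAAAAAAAABwAAAAAAAAAAAAAAB4AAAAAABAAABAAAD4AAAAAABgAABAAAD4AAAAAAhgAAAgAAB4AAAAABhwAABgAAAAAAAAABxwAADgAAACAABwAB74AAAAAAAAAAB4AR54AAAAAAAAAAD4AhH4AAAAAAAAAAB4BwH4AAAAAAAAAAA4A8D8AAAAAAAAAAAgAeD8AAAgAHgAAAAAAADwAABwAHwAAAAABAB4AAAgAAwAAAAADAB4="/>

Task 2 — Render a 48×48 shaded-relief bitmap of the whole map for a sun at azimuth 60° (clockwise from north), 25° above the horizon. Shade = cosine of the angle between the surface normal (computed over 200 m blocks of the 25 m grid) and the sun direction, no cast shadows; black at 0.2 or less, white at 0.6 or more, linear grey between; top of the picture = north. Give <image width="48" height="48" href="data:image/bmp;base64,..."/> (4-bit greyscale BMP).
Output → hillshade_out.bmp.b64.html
<image width="48" height="48" href="data:image/bmp;base64,Qk32BAAAAAAAAHYAAAAoAAAAMAAAADAAAAABAAQAAAAAAIAEAAATCwAAEwsAABAAAAAAAAAAAAAAABEREQAiIiIAMzMzAERERABVVVUAZmZmAHd3dwCIiIgAmZmZAKqqqgC7u7sAzMzMAN3d3QDu7u4A////AAASRVRqlmZ5qau8unQjZ4q5iYjdqaqsuAE1dlaKhmZ6u7reuVI1aKqImqrLmZmslhNYlmiahmeszczcl1I2ead5qruYiavLYVV5lniaqInN3LzLh0NXiZeaqamIirzIIGeql4rMuqrdzdzLllaJmpmqmYiZmauEIoq6mazcqrzd3uy5iImrqaqZmYmYmZl0V6y4ib3cur3czcu5iaqqmJiJhnmJupl2eLypqt/bqby7u7y5iaqqd4d3ZHmruIiHmruqvO65iKy6qquoiaunZmZmVomrhniKqbuqq8yYeK24d5mIiKqHdVd3Z4iZZoiriKq7qquXeLymVomZiKqZdWiId4mpZ4iqh6vMqJqFebqGVYiJiLupdnmZmImpeJm7mN3LmHdnmZhlRGd4eJqYh4mZl4mpiJq7qe7Kl1aJlmZDM1d3eImZh3iXd5qqlnm8u9y7pleJhmUzVFZWiImpdmeHiZqZdWis3ru8pmd5p1M2dDRXqZqod3iZqZmGQ1ec3ru7qHZqt0RnZDR6y8ypmXiqqYhkM1at3ZmrqWR6l1V3ZkWd3NuqmHq7uoZDRVe93om7uVR4h1NWZjSsvLmql5zLqFMkVVes3pu6qERnd0NVVDaqu5mpibuZhDM0VFeL3qqIl1Rnh0MzNFiYqYqpmqmIY0UzRFVqzKhol2Znh0IiRWd4mKzLuqmXQ1UjQ0Rqu5d4h3Z3dkMyNXeImd/curuFVmREQ0aLuodneIeHVTMiNnmYnP7Lu8uGeGZUNHmaqod3m6h0NDIjRWiIrdzMzMuohlYxR6qJmJmZu5l0RDNDRVeJu7zczdymZUMBeqmHZbury7yWZCVTRWiru7zM3+t0VTEDiZl1VdzMzO63YzdlVorNzLze/8lkVCIjerpkaM3czv7KZGZWiK3u3M3//qljRDQyarpli83sz/7bYzNZmc7uy87/7KlTREMkiaqImt3c3/7JMCSLqt7uur3dy6hlQ0M1Z6u5mczO7/23IUaKu97cqbvMqamFECRUR7y6mMzf7uyWMlaKzM3cqaqpZ6qEACRVaLuqh93d3dp2RGirqb3cmImXaKqEADaJibu6mMvMzKiHZmeZeM3bhomYZ5qmIlipmrzLqarLqYiWVlV2aszbZWeIVpq5ZWipm7zbmpmpiImGZjRmiqvIM0WIV5q7l3mZq73aq3eHiZiIdSRniZqWMzaYZ4rLmHeImr3LzGeIiYiZdDaImIl2VEeHZ3rLmGZ4mrzMypl3iImpdniIhlZndWd3iZq5iHeIiru8uZdXl3iqmYd4c0eJqIdomqqYmHiHiau9uYZYhXiaqXZ3QmicyXZXmaqZqHdmiJvNy3VXVYeLqHZVNJm+yHVXmZmJqHZFiKy8y1RFVnaLl2Q0WKvdqZVXiHdpqGMlmKus20MkZlWJdlRGirzKeYVoZWZqtjEnqrqtykIDZDZ3eGRXm7uoiHZ2RXeLlTJJzLmcqDADUzZXl0RXq7qImXhkV3eblmV73JabqRAEQ1VIpkVpqaupmZhTaHe7iHWdyWebug=="/>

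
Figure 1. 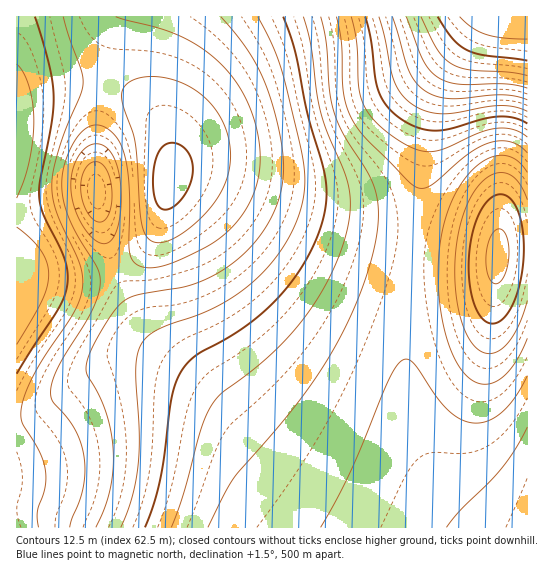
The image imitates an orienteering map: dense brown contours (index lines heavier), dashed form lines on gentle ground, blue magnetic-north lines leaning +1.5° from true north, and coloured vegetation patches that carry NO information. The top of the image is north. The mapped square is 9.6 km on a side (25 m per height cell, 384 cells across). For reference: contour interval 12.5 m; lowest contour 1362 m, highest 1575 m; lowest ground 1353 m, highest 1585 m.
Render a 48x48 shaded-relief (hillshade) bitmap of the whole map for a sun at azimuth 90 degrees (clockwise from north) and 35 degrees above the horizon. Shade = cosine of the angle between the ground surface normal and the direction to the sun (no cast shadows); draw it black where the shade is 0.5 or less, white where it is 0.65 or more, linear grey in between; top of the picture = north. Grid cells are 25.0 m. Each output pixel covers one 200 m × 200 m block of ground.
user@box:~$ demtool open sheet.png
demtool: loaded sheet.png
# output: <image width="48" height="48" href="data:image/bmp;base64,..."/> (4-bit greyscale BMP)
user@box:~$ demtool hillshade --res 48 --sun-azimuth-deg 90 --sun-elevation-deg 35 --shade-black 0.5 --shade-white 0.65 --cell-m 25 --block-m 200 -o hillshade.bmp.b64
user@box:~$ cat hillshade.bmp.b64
<image width="48" height="48" href="data:image/bmp;base64,Qk32BAAAAAAAAHYAAAAoAAAAMAAAADAAAAABAAQAAAAAAIAEAAATCwAAEwsAABAAAAAAAAAAAAAAABEREQAiIiIAMzMzAERERABVVVUAZmZmAHd3dwCIiIgAmZmZAKqqqgC7u7sAzMzMAN3d3QDu7u4A////AJmZmZmqqqmZmYiIiIiIiIiIiIiIiIiIiJmZmZmqqqmZmYiIiIiIiIiIiIiIiIiIiJmZmZmqqqmZmYiIiIiIiIiIiIiIiIiIiJmZmZmaqqqZmYiIiIiIiIiIiIiIiIiIiJmZmZmaqqqZmYiIiIiIiIiIiIiIiIiIiJmJmZmaqqmZmYiIiIiIiIiIiIiIeIiIiJmJmZmZqqmZmYiIiIiIiIiIiIiHd4iIiJmImZmZmZmZmYiIiIiIiIiIiIh3d3iIiZmImZmZmZmZmYiIiIiIiIiIiId3d3iImZmIiZmZmZmZmYiIiIiIiIiIiId3d3iImZmIiZmZmZmZmYiIiIiIiIiIiId3d3eImZmYiJmZmZmZmIiIiIiIiIiIiId3d3eJmaqZiImZmZmZmIiIiIiIiIiIiHd3ZneJmaqpmYiZmZmZiIiIiIiIiIiIiHd2ZmeJmqqqmZiImZmYiIiIiIiIiIiIiHd2ZmeJqqqqqZmIiIiIiIiIiIiIiIiIiHdmZmeJqqqqqpmYiIiIiIiIiIiIiIiIiHdmVWaJqqqqqqmYiIiIiIiIiIiIiIiIiHdmVVZ5q6qqqqqZiIiIiIiIiIiIiIiIiHdlVVZ5q6qqqqqZiIiIiIiIiImZmZiIiHdlVFZ5q5qqq6qpiIiIiIiIiZmZmZmIiHdlREV5q5mqq7qZiIiIiIiImZmZmZmYiHdlREV5q5maq7qYiIiIiIiJmZmZmZmZiHdlREV4q4mau7qYd4iIiIiJmZmZmZmZiHdlREVoq4iau7qHd3iIiIiZmZmZmZmZiIdlQ0Voq4iau7qGZniIiIiZmZmZmZmZmIdlQ0Roq4iavLl1VWeIiImZmZmZmZmZmIdlQ0Roq4mrzLlkNGeJmYmZmZmZmZmZmIdlRERoq5mrzLlTI1eJmZmZmZmZmZmZmIdlRERoq5ms3bhSI1eJmZmZmZmaqpmZmYd2VERoq5q83bhCEkaImZmZmZqqqqmZmYh2VEVoqqq83bhCEkaImZmZmaqqqqqZmYh2VEVomqvM3LdCEkZ4mZmZmaqqqqqZmYh2VVVnmqvM3KdCI0Z4mZmZmqqqqqqpmYh2ZVVnmqu83KdDI1Z4iZmZmqqqqqqpmYh3ZVVnmqq8y6dUNFZ4iZmZmqqru6qpmYh3ZlZnmaq7u5dkRWd4iJmZmqq7u7qpmZiHZmZnmaqrupdlVWd4iJmZmqq7u7qpmZiHdmZniZqqqpdmZnd4iImZmqu7u7qqmZmIdmZ3iZqqqYd2ZneIiImZmqu7u7uqqZmId3Z3iZmqqYh3d3eIiImZmqu7u7uqqpmYh3d3iJmqmYh3d3eIiImZmqu7u7uqqqmZiHd3iJmqmYh3d3eIiImZmqq7u7u7qqqZmId4iJmZmYh3d3iIiImZmqq7u7u7u6qpmIiIiJmZmYiHd3iIiImZmqqru7u7u7qqmYiIiJmZmYiId4iIiImZmaqru7u7u7uqqZiIh4mZmYiIiIiIiImZmaqqu7u7u7u6qZiId4mZmYiIiIiIiImZmaqqu7u7u7u6qZiIdw=="/>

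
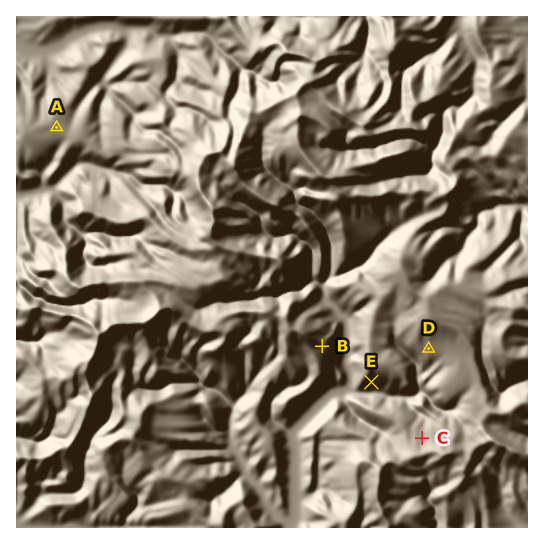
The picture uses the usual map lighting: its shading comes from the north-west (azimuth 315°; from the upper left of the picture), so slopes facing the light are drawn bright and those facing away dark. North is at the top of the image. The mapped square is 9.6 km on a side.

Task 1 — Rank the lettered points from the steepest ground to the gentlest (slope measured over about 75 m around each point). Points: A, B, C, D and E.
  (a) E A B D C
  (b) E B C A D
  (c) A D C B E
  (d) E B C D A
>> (d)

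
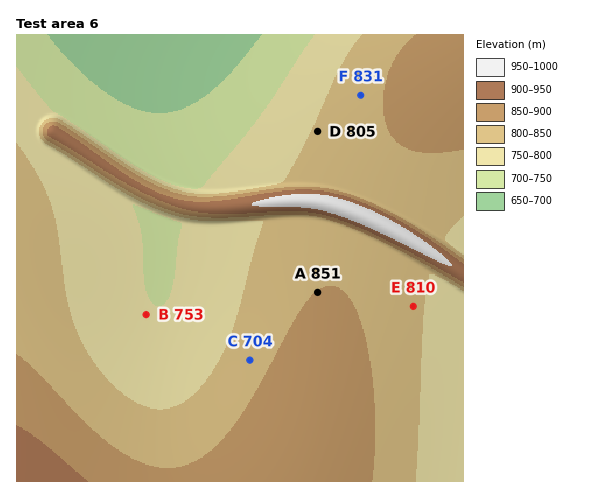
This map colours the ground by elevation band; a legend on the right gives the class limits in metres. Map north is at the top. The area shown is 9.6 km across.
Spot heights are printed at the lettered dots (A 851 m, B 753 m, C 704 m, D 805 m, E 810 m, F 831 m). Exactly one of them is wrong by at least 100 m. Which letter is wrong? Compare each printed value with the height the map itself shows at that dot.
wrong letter C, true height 829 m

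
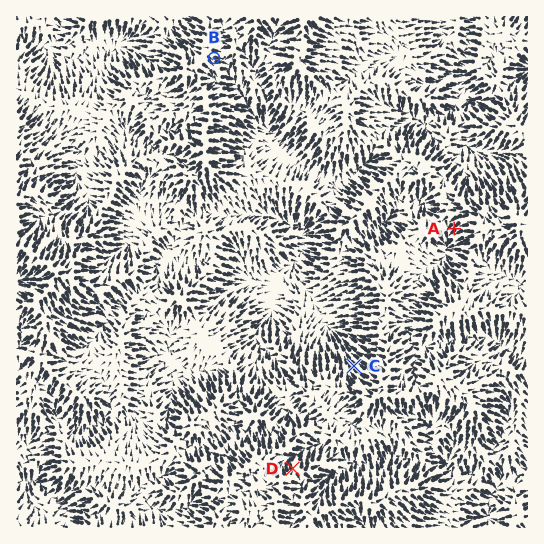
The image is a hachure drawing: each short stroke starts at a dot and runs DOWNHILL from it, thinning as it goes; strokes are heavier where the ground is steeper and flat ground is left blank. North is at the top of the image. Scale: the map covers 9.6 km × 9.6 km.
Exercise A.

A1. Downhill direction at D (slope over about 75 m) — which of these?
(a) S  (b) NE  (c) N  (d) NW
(c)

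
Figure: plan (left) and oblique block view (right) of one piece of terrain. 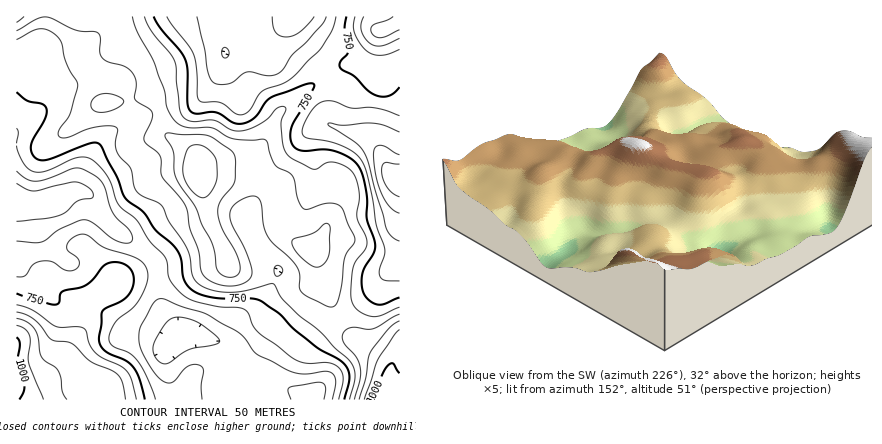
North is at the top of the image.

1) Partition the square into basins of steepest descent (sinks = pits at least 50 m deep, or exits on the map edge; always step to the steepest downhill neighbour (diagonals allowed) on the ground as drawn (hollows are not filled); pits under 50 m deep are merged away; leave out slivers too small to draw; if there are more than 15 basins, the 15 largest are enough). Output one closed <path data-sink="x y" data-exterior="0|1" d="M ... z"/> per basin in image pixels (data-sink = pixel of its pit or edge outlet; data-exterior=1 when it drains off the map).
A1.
<path data-sink="176 336" data-exterior="0" d="M222 176l-24 2 6 16 5 24 18 36 3 10-42 5-34 1-30 7-8 5-32-36-4-1-8 3-19 20-3 14 8 10 14 6 12 0 12-4-7 6-3 24-14 20-9 18-7 8-20 10-20 4 0 5 10 3 10 0 22-10 12 0 17 6-7 12 102 0 8-22 8-6 10 0 26 8 18-14 22-36 25-24 17-22 3-6 0-10-5-16-20-11-13-13-6-16 1-21-18-10z"/><path data-sink="16 200" data-exterior="1" d="M152 94l-26 7-26 3-32 26-24 15-28 1 0 238 20-4 20-10 7-8 9-18 14-20 2-20 6-8-22 2-14-6-8-10 3-14 19-20 8-3 4 1 32 36 8-5 30-7 34-1 42-5-22-48-4-22-8-22-1-16-5-7-24-15-5-22z"/><path data-sink="400 178" data-exterior="1" d="M400 22l-22 10-9 22-7 8-14 2-10 5-28 18-30 24-18 33-16 4-20 10-16 4-6 3-7 9 1 3 24-1 10 3 22 1 23 12-2 6 2 22 6 10 11 11 20 11 13 32 6 24 8 16 15 17 34 23 0 36 10 0z"/><path data-sink="296 16" data-exterior="1" d="M400 16l-286 2 7 22 16 18 8 14 6 22 10 18 5 22 26 18 3 4 3 17 6-8 6-3 16-4 20-10 16-4 18-33 30-24 28-18 10-5 14-2 7-8 9-22 20-9z"/><path data-sink="312 400" data-exterior="1" d="M318 264l0 16-19 26-25 24-22 36-18 14-26-8-14 2-6 8-4 18 206 0 0-36-34-23-13-15-10-18-5-22z"/>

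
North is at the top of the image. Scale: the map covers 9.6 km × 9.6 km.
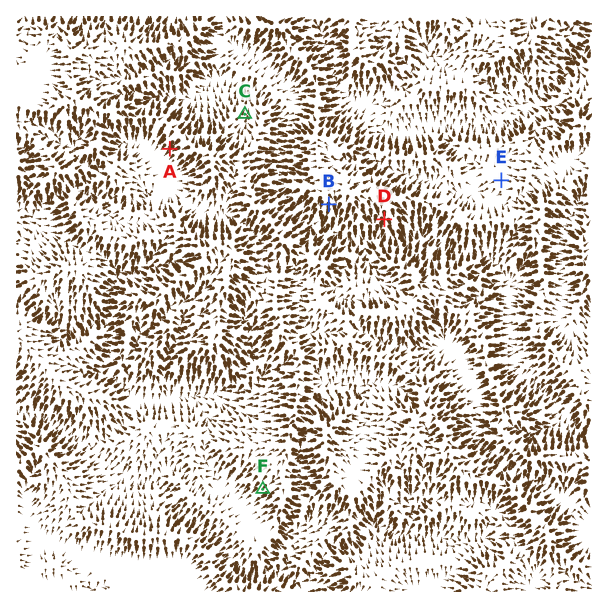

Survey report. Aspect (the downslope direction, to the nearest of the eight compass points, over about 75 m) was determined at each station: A SW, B S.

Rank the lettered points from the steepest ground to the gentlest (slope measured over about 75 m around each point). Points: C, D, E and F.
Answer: D F C E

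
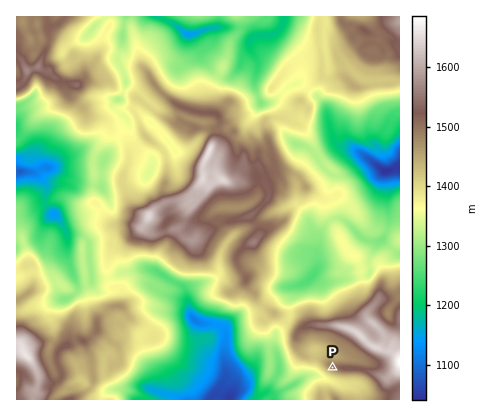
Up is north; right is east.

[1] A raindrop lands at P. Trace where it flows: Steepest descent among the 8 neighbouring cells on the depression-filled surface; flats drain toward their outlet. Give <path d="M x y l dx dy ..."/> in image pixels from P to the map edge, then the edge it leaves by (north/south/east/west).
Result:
<path d="M332 368l-8 8-16 0-14 8-18 10-4 0-2-2-4 0-6 4-6 0-4-6-14 0-8 10"/>
exit: south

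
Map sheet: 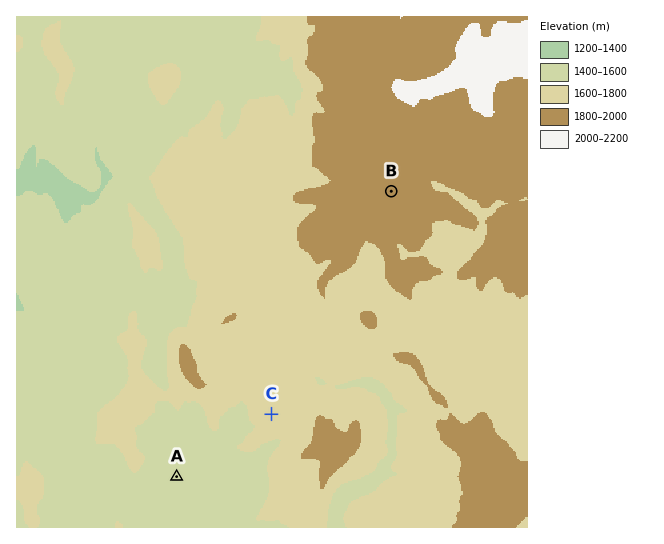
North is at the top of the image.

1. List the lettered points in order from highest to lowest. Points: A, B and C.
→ B C A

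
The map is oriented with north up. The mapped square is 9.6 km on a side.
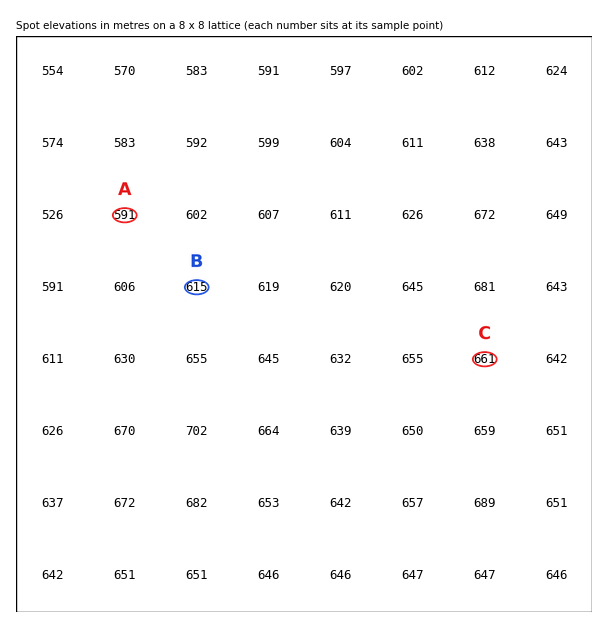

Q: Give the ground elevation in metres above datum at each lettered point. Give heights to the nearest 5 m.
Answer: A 590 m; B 615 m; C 660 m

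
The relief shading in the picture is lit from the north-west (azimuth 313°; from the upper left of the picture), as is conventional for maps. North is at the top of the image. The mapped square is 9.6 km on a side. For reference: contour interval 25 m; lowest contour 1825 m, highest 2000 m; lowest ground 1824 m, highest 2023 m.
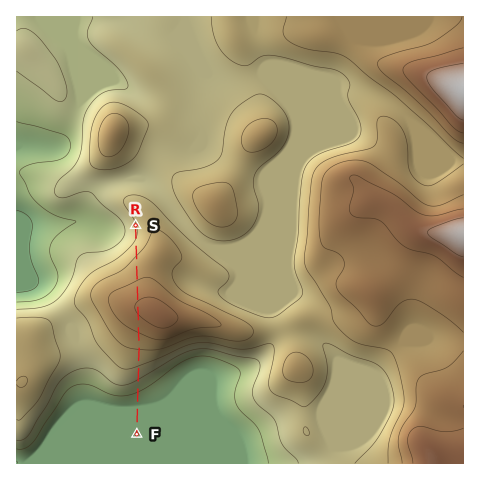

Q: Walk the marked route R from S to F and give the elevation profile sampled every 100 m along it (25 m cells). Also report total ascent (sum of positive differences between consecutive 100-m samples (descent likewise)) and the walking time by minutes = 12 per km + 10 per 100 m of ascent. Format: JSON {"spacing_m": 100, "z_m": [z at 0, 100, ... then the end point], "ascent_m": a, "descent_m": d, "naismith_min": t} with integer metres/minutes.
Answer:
{"spacing_m": 100, "z_m": [1898, 1897, 1897, 1901, 1907, 1914, 1921, 1928, 1933, 1938, 1942, 1946, 1951, 1957, 1963, 1969, 1974, 1977, 1977, 1975, 1971, 1965, 1957, 1950, 1943, 1936, 1929, 1922, 1915, 1908, 1901, 1893, 1884, 1875, 1866, 1857, 1847, 1839, 1831, 1827, 1827, 1827, 1827, 1827, 1827, 1827], "ascent_m": 81, "descent_m": 152, "naismith_min": 62}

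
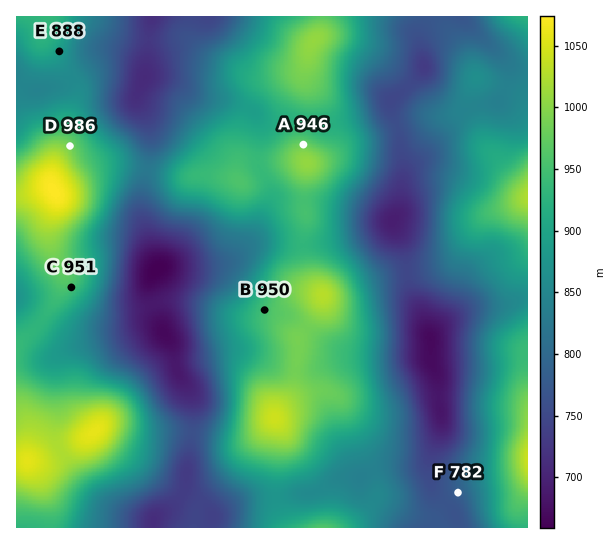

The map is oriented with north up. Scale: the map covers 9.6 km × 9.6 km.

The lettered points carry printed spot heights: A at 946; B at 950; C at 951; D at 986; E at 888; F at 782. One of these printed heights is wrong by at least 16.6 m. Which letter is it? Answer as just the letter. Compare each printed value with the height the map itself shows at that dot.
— A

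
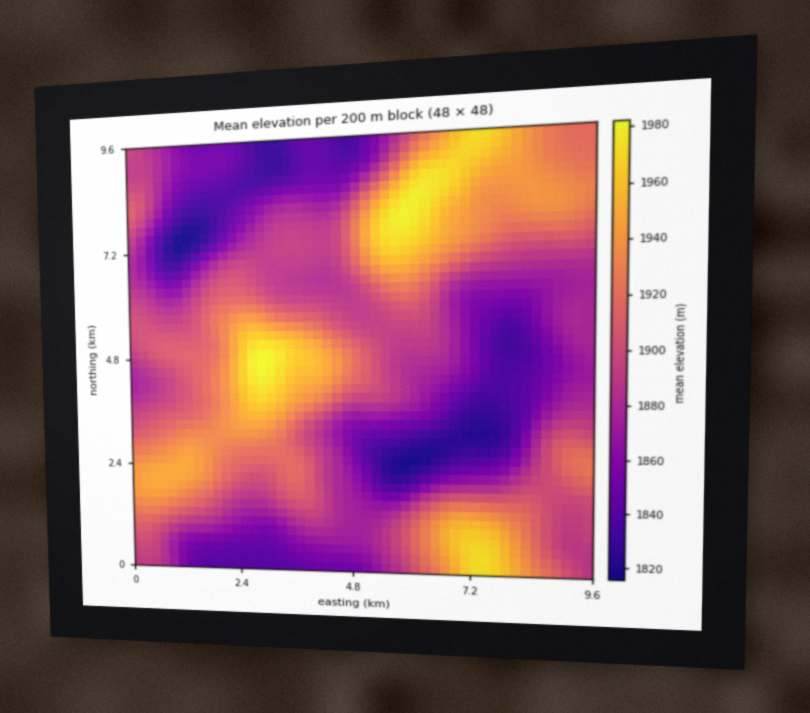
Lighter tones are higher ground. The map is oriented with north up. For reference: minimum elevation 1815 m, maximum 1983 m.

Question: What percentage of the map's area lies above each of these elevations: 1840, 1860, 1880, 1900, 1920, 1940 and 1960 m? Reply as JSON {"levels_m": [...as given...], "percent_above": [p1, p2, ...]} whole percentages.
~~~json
{"levels_m": [1840, 1860, 1880, 1900, 1920, 1940, 1960], "percent_above": [91, 78, 63, 43, 28, 15, 6]}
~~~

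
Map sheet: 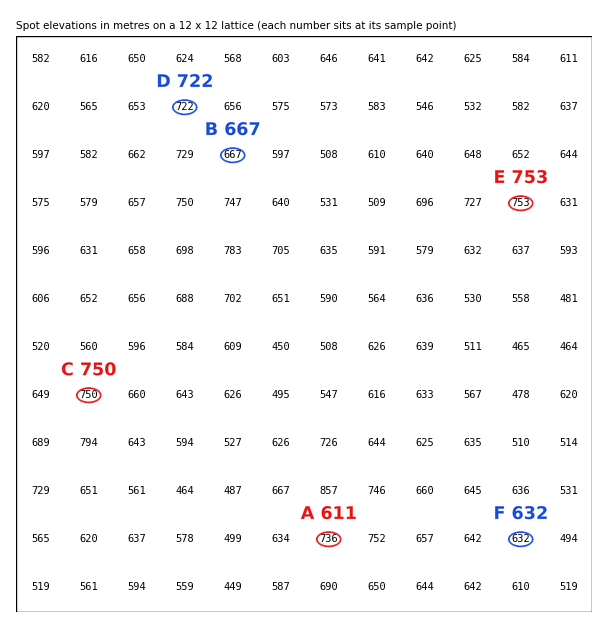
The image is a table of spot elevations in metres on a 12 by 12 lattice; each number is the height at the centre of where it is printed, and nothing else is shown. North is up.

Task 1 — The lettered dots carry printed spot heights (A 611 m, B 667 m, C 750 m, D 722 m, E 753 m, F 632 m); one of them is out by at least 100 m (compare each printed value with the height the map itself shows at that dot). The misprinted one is A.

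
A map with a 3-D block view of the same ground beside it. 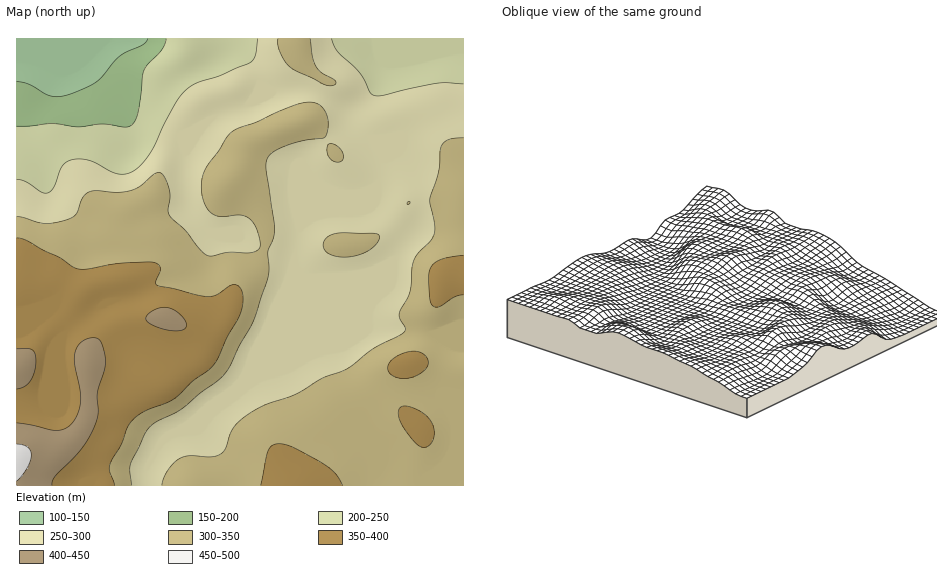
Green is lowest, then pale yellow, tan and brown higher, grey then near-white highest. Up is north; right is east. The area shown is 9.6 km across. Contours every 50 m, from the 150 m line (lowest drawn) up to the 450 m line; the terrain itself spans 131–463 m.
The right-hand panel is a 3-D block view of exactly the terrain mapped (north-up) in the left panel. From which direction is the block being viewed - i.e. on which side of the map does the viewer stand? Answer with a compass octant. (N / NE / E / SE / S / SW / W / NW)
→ NE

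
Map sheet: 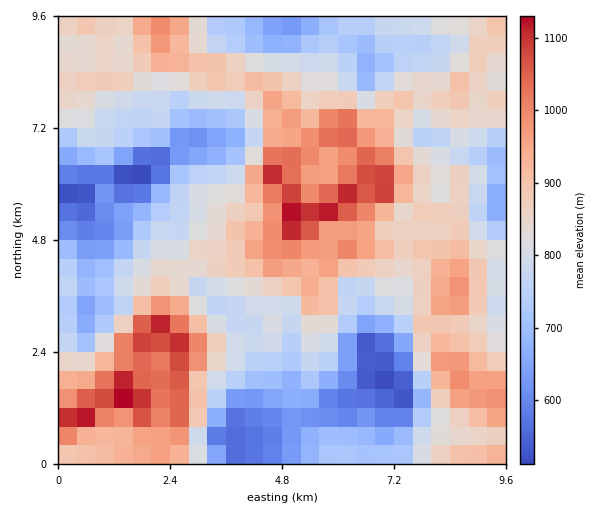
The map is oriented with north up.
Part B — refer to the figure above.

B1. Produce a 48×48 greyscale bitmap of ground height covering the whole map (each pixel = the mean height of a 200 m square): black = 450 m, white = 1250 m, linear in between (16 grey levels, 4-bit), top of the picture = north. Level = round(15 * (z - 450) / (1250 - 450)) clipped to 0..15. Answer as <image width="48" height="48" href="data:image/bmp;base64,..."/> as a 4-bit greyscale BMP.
<image width="48" height="48" href="data:image/bmp;base64,Qk32BAAAAAAAAHYAAAAoAAAAMAAAADAAAAABAAQAAAAAAIAEAAATCwAAEwsAABAAAAAAAAAAAAAAABEREQAiIiIAMzMzAERERABVVVUAZmZmAHd3dwCIiIgAmZmZAKqqqgC7u7sAzMzMAN3d3QDu7u4A////AIeJmamaqpmGVDIjMzREVVVVVVVniImImamJmamZmpmGQiIiMzREVVVVVVVneImZmaqZmZiaqql1MiIiIzREVVVVREVnd3iIiLqamZmaqbqFMiIiIzRERUREQ0Vnd3d4iM3MqqmsuruXUiMyMzMzMzM0MzRWd3eImc3dyqvMuruYYyIzMzQzMyIzMiNGZ4mZqrq9zMzcu8uYZDMzNERDMyIjMhI1eJmqqpmrvN3Lu8uYdURERERUMyIiIRI2iaqqqpmarO3Lu7uXdlVUVERVQzIhERJGiaqqqpmZq8u7u7yodmZVVVRWVEMhESJXmaqaqoiImqu7u7y5d3ZlVVVWZUMhEiNomqqZmHd2iavLu7y6iHZmZmVnZUMhIiRpqqmYh2ZlaKvMu826mHZmZmVndkMhIjR5mZmId2ZUaJvMzNy5h3ZmZ2VodlMiIzV5iIiId2VEVoq83cuod2ZmZ3Zod1QyNFaJiIiHd2VERWiszLqYdmZmd2Z4h2VUVWaJmIiHd2VERVaKu6mHZmZndmZ5mGZVZmd4mqmYdmVERWZ5mZl2ZmZ3dmeKqGZWZmd4mqqXZmZURWZ4iIdmZ3d3d4iaqGVmd3eImqqXdmZUVWd3iHdmd3d4iZiZmGZnd3d4mqqYdmVUVWZ3d3d3iIiImqmZmXd3d3d4maqYdlVERVZnd3eIiIiJqqmaqqqZiId4mZmIdlVDREVmd3eIiIiaqqmqqqqqmIiJmZmIdkVDM0Rmd2d4iIiqq7u5mqqpmYiJiIiHdzQyMzRWZmZ3d4mpm8zKmaqpiIiIiIh2ZjIiMzRVZmZ3d4mZm93cqpqpiIeIiIh2VTIiMzRFVmZnd4iIm9zN27qqmHeIiIh1RCIiMzREVmZnd3iIm9y83dy7uYiIiIhlRCESNDMzRmZ3d3eJm9y7vN3My5iHd4d1RBESMyIiNVZnd3earMuqq83LzKiHd4h2VCITMhERJFVmZmebzbqpqqzLzKmHd4h2VDMzMiERE0VVVmaKzcuqmavLy6mHd4d2VUREVDIhEjRERVZ4vMuqqavLypiHd3ZlVERVZVQzMjMzREVnm6q6qqu6uYh3dmVlVEVmZmVVVDMzNERXi6mrqru6qIdmZmZmVVZ2ZmZWZUQzRERXiqmbu7upqIZVZnd2Zmd3ZmZmZVRERVVniqmau7upqIdmd4h3d3d3ZmZmZlVVVVZomqmJmrqYmJd3eIiHeHiHZmZmZlVmZmZ4mqmIiJl4iZh3iIiHiYiHd3d2ZmZnd2d4qZh4iIdmeIiIiJiHeIiIiIh3dmd4iHeJmId3d3ZVZ3iIiJmHeIiIiIh3d3iJmZmZiId3d2ZEVnd3d4mHd4h4iIiImZmJmZiId3dndmVERWZmZniId3d3d3eJqamIiHdmZmZmZmVERWVWZmeId3d3d3eJqpmHdmZVVVVWZlVEVmVWZmeIh3d4iHiJqpiGZVVERERFVVVVZmZmZmZ4iIiIh3iZqqmGVVVEMzNFVVVVZmZmZnd4iYiJiHiaq6mHZWZUREM0VVZmZmZneHd4iA=="/>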